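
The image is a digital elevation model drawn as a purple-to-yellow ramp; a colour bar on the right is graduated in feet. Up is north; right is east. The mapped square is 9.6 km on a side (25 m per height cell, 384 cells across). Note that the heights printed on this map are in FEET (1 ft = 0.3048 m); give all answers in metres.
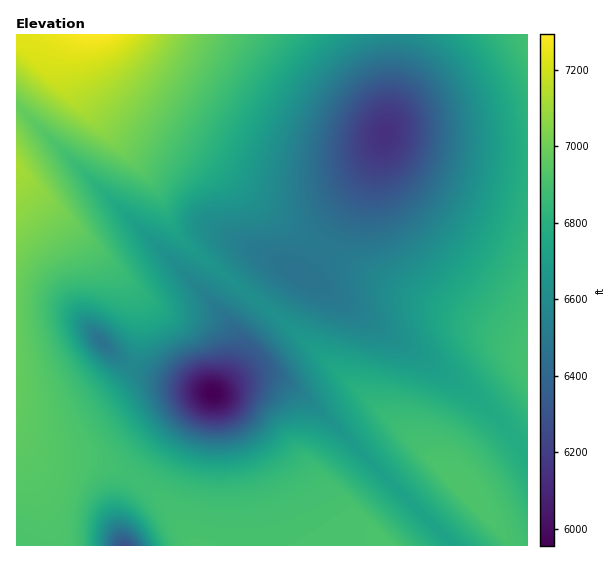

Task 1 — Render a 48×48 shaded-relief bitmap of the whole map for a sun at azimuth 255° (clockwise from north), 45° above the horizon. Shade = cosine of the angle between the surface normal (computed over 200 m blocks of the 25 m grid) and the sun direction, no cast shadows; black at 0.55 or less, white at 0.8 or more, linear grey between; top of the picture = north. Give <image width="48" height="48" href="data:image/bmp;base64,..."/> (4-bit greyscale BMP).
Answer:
<image width="48" height="48" href="data:image/bmp;base64,Qk32BAAAAAAAAHYAAAAoAAAAMAAAADAAAAABAAQAAAAAAIAEAAATCwAAEwsAABAAAAAAAAAAAAAAABEREQAiIiIAMzMzAERERABVVVUAZmZmAHd3dwCIiIgAmZmZAKqqqgC7u7sAzMzMAN3d3QDu7u4A////AKqplzAF7//KqZmZmZmZmZmZl2ZnrMzLmaqpl0Eo//66mZmZmZmZmZmZh2Z5zMy6iKqZl1Ra7+ypmZmZmZmZmZmYdmeczMupiKqZmGaL3supmZmZmZmZmZmHZnnMzLqYh6mZmIibzLqZmZmZmZmZmZh2Z5zMy6mYd5mZmYmaqpmZiZmZmaqqqYdmeczMypmId5mZmZmamZiIiIiZmqqqmHZnnMzMqZmHd5mZmZmZmId3d3iZqqqph2Z5zMzKmZiHeJmZmZmYh3ZlZniJqqqod2eczMypmYh3iJmZmZmId2VERWeau7qXd3nMzMqZmId4mZmZmYiHZUMiNFebzMqId5zMzKmZiIeIqpmZmIh3ZDIRI2is3bqYiszMypmYiHiJq5mZiId2VCEAJHrO7bqZrN3MqZmIiImau5mYiHdlQyEBJYvv7cur3dzKmZiIiJq7zJmIiHZVRDISRq3/7svN3dypmIiIiau8u5mIh2VFVUMzWL3u7d3u3cqYiIiJmrvMu4iIdlNGiGVFabze7e/u26mIiIiau8zLuoiHZCJZuoZmeavM3v/tuYiIiJmrvMu7qoh2UwKd25d3iJq73/7bmIiIiau8zLu6qoh2QRff25iId4ms7u25iHiJmrvMy7uqqod1M1vuypmHZ3it3cqId4iau8zLu7qqqodlVpzcuph2ZnnN3Kh3eImrvMy7u6qqqod2eKzLqZdmZovMuXd3iaq7u7u7uqqqqod3iau6qXZmaLzKh3d4mqu7u7u6qqqqqoiImaqpl2VWiruod3iJqru7u6qqqqqqqoiJmamZdlVoq7l3d4maqruqqqqqq7qqqoiZmZmXZVZ6uod3iJmqqqqqqqqru7u6qpmZmZl2VWerqHd4iaqqqpmaqqq7u7u7upmZmZdmVnq6d3iJmqqZmZmZqqq7u7u7u5mZmXZlZ6unZ4mZqpmZiIiZmqu7u7u7u5mZl2ZWeruGeJmqmZiIiIiZmqu7u7u7u5mZdmZoq7qHeZqZmIiHd4iJmqu7u7u7u5mXZmaKu7l3iZmZiId3d3iJmru8zMy7u5l2Zmiru6mIiJmYiHd3d3eImrvMzMzLu4dmZoq7u5iIiIiIh3d3Znd4mrzMzMzMu3ZmaKu7uYiIiIiId3d2Zmd4mrzN3MzMu2Zmiru7qIiIiIiId3d2ZmZ4mrzd3czMy2ZorMu6mIiIiIiId3dmZmZ4m83d3dzMzGaLzMupiIiIiIiId3dmZmZ4m83d3d3MzGi8zLqZiIiIiIiId3d2ZmZ4m83e3d3MzJvMy6mZiIiIiIiIh3d2ZmZ4m83u7d3MzMzMypmZiIiIiIiIh3d3ZmZ4m83e7d3MzMzMqZmZiIiIiIiIiHd3dmd4q83d3d3MzMzLqZmZiIiIiIiIiId3d3eJq83d3d3MzMy6qpmZiIiIiIiIiIh3d3iJq8zd3dzMzMuqqqmZiIiIiIiIiIiIiIiJq7zN3czMy6qqqqmZiIiIiIiIiIiIiIiZqrzMzMzMu6qqqqqZiHeIiIiIiIiIiIiZqrvMzMy7uw=="/>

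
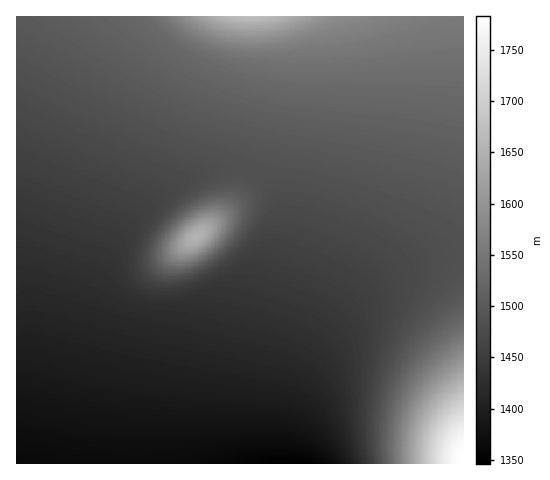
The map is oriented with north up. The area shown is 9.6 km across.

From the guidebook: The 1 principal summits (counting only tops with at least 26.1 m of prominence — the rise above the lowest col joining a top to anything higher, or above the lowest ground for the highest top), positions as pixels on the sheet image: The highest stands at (197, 236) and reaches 1652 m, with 166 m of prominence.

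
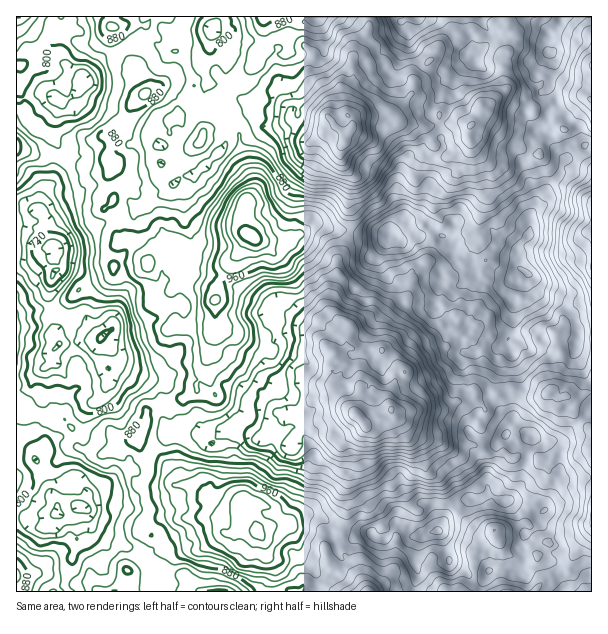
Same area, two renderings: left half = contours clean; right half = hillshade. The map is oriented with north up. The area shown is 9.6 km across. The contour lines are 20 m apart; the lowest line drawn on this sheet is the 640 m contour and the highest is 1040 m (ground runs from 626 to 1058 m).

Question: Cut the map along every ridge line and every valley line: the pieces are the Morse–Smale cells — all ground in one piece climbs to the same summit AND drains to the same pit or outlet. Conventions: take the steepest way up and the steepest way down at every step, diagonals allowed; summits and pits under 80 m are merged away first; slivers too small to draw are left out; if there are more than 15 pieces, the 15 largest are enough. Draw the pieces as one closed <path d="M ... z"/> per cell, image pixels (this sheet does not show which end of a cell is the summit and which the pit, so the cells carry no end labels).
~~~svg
<path d="M561 16l-448 0 0 10 15-1 10 10 7 16 0 5-9 9 9 10 3 14-16 16-5 12-21 23 4 4-2 17 19 19-9 9-6 14-10 7-8 8-2 4 7 8 14 4 7 8 9-1 20 23 6-10 12-6 6 5 31 0 18 7 8 0 8-6 11-19 12 6 20-3 4 2 17-6 10-11 6 0 18 7 14 0-1-36 3-18-10-15-2-11 12-24 5-5 6-1 23 7 4 0 8-5 27 5 5 7 4 12 13 10 6 0 9-5 6-5 2-8 10 0 23 10 13 0 23 6 1-8 10-8-4-5-5-2 3-3 3-15 9-12-8-12 4-8 1-18-6-15 0-9 1-4 10-8z"/><path d="M422 222l-21 0-12 13-40-2-5 15-7 13 0 18-7 21 1 12 18 17-3 18-4 3-6 2-4 5 0 29 12 18 12 10 0-4 5-8 0-36 5-8 15-8 19 21-4 4 0 6-6 12 0 12 3 9 27-5 24 0 12-7 11 0 6-5 15 0 19-7 8 0 13 6 11 1 12-6 5-7 4-18 0-15-17-5-5-5 0-5 5-5 15 1 6-8 10-7-2-3-12-12-17-4-15-14 0-11-8-4-3-21-8-8-11-4-9-6-21 11-10 1-5 5-7-11-9-2z"/><path d="M17 148l-1 266 8 2 9-2 14 4 18 2 7 8 1 7 4 3 7-6 1-21 5-7 6-1 6-5 7-15 0-15 7-2 46 16 4 4 0 10 2 4 15-2 12-6 3-2-2-6 8-9 2-15-6 2-20-1-6-5-4-6-1-14 0-7 5-3 0-5-9-9-9-7-4-6-1-8 5-12-8-15-2-2-11 0-21 4 1-15 5-9-7-8-14-4-7-8 2-4 20-18-5-11 0-15 3-4-20 2-15-9-11-1-15-8-18 0z"/><path d="M318 223l-6 0-10 11-17 6-4-2-20 3-12-6-11 19-8 6-8 0-18-7-31 0-6-5-16 10-3 8 8 13-5 12 1 8 4 6 9 7 9 9 0 5-5 3 1 21 4 6 6 5 20 1 6-2-2 15-8 9 2 6-15 8-15 3 4 12 9 12 0 6 4 5 15-2 12 10 15-16 6-4 4 0 17 12 9 3 6-6 10-5 9-12 12-1 17-17 16 0 9 6 2 0-12-18 0-29 4-5 6-2 4-3 3-18-18-17-1-12 7-21 0-18 13-30-20-2z"/><path d="M392 412l-6 6-8 0-13 6 1 2-7 7-8 3-7 7 5 12-3 33 2 21-6 25-5 6 2 2 11-1 12-7 9 0 6 4 7 2 14-17 9 5 7 7 8 0-4 7-3 15 3 13-3 14 1 8 49 0 5-5 5-11-1-22 9-12 11-7 2 1 8 15 8 5 16-3 9 1 8-12 6 0 12-6 16-1 13-10-1-75-10 4-23-2-9 10-9-2-9-6-10 0-6 4-6-1-5-5-16 2-12-9-30 0-9-5-23-4z"/><path d="M365 120l-8 1-5 5-12 24 2 11 10 15-3 34 1 21 6 3 33 1 12-13 21 0 15 12 9 2 7 11 5-5 10-1 15-9 8-2 7 6 11 4 9 8 11-12 1-21 22-32 7-6 6-16-11-14-3-9-11 8-1 8-14-4-22-2-23-10-10 0-2 8-6 5-9 5-6 0-13-10-4-12-5-7-21-5-18 5z"/><path d="M333 398l-19 2-14 15-12 1-9 12-10 5-6 6-9-3-11-9-10-3-21 20-12-10-15 2-4-5-1-9-11-15 0-5-4 0-19 11 0 9-8 18 19 12 17 21 3 11 21 3 7 10 16 14 7 5 9 0 6 13 14 3 12-6 16 0 17-12 9 0 10 3 9 8 1 8 5 8 6-7 6-25-2-21 3-33-5-12 22-17-9-11z"/><path d="M111 16l-95 1 0 130 2 3 15 4 18 0 15 8 11 1 15 9 10 0 12-5-6-6 2-17-7-7 4 2 3-2 17-20 5-12 12-12-6-4-5-8 0-18-10 3-5-4-6-18z"/><path d="M63 438l-12 2-3 4-2 6-9 9 6 9 7 26 6 9 0 10 12 1 10-8 6 2 4 5 2 11 6 6 30 16 12 10 10-8 3-8-1-5-10-4 2-9 5-2 9 0 6-3 51 0 12 6 16 2-4-9-9 0-7-5-16-14-7-10-21-3-3-11-17-21-19-12 2 10-1 8-11 14-9 3-8 6 5-10 11-9-7-11-25 3-14-4-7-11z"/><path d="M576 150l-12 12-5 15-7 6-22 32-1 21-12 13 3 20 8 4 0 11 15 14 21 8 9 10 19-2 0-146z"/><path d="M515 390l-8 0-19 7-13 1 11 12-6 9 1 16-6 9 10 8 19 0 8 6 9-4 10 0 9 6 9 2 9-10 23 2 11-5 0-18-19-19-7 0-6-4 0-11-9-6-12 6-11-1z"/><path d="M591 526l-12 9-16 1-12 6-6 0-8 12-9-1-16 3-8-5-8-15-2-1-11 7-9 12 1 22-5 11-4 4 125 1z"/><path d="M311 514l-9 0-17 12-16 0-11 5 7 12 0 9 6 15 0 9-7 15 101 1 1-2-12-12-12-4-12-10-5-15 10-7 1-3-5-6-1-8-9-8z"/><path d="M591 16l-28 0-5 11-10 8-1 4 0 9 6 15-1 18-4 8 8 12-9 12 0 6-6 12 11 7 8-6 7-2 5 5 6 15 14-7z"/><path d="M245 529l-5 0-7 5-11 0-21 14-18-1-15 3-5 4-5 10 15 8 12 4 15 16 63 0 8-16 0-9-6-15 0-9-10-13z"/>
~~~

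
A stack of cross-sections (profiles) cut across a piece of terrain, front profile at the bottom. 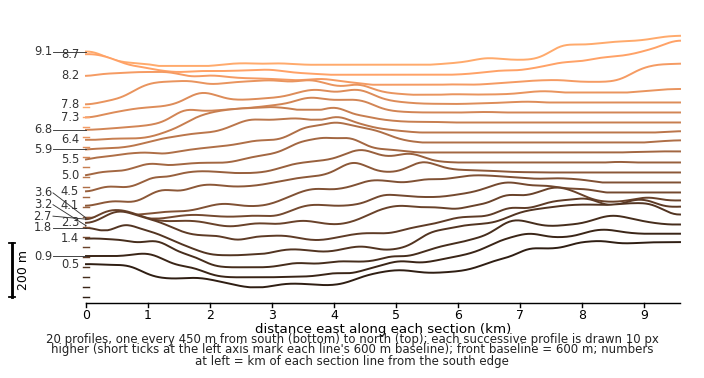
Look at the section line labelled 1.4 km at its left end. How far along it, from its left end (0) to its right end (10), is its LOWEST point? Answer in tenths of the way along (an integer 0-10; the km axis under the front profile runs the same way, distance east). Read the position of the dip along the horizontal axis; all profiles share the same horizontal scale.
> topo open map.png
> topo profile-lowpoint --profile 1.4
3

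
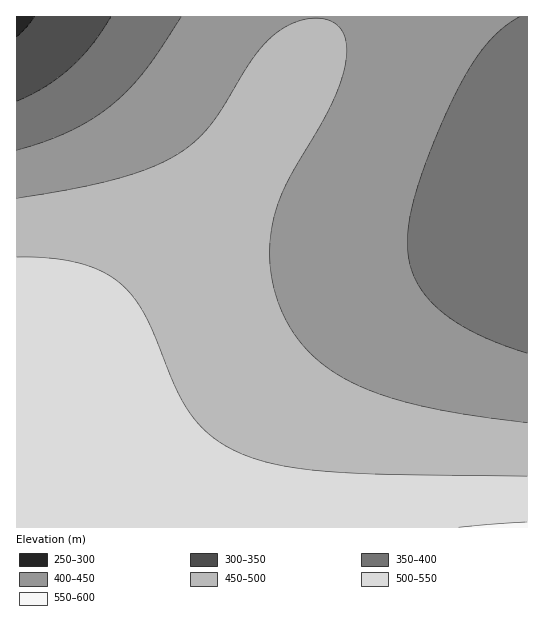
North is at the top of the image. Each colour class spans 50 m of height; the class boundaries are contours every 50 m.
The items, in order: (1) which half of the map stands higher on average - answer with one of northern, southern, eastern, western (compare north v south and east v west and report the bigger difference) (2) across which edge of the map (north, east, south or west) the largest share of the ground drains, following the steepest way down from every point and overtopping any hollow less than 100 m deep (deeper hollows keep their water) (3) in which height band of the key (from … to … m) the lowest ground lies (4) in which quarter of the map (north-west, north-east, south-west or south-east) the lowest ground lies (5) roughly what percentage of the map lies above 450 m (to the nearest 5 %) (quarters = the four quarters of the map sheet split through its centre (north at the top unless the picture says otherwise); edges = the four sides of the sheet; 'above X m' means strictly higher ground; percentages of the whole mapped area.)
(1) Taken as a whole, the southern half is higher than the northern.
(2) Most of the ground drains across the eastern edge.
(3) Between 250 and 300 m: that is the band holding the lowest ground.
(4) Look to the north-west quarter for the lowest ground.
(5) About 55 % of the map lies above 450 m.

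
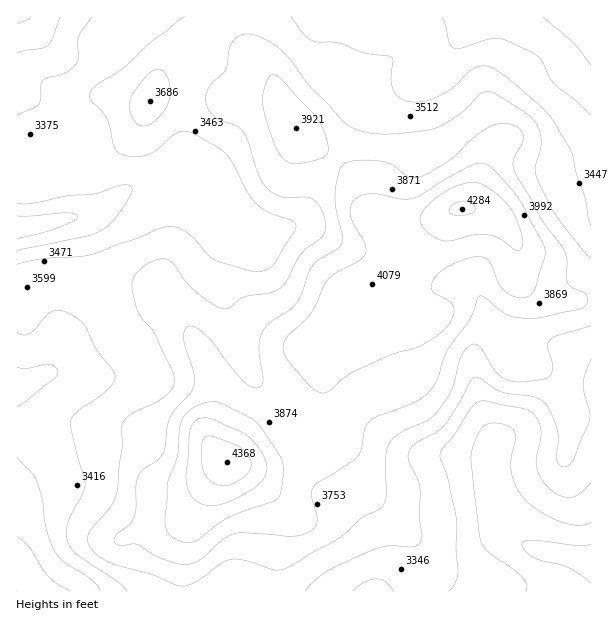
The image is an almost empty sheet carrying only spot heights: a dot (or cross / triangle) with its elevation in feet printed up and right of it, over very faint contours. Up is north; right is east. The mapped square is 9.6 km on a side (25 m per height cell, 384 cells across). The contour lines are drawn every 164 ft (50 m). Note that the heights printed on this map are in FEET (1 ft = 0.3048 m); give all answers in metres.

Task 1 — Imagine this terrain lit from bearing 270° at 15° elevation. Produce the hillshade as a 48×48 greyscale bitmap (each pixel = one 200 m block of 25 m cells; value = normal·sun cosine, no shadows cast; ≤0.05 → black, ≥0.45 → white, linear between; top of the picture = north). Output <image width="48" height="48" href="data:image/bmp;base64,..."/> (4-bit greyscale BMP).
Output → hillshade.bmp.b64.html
<image width="48" height="48" href="data:image/bmp;base64,Qk32BAAAAAAAAHYAAAAoAAAAMAAAADAAAAABAAQAAAAAAIAEAAATCwAAEwsAABAAAAAAAAAAAAAAABEREQAiIiIAMzMzAERERABVVVUAZmZmAHd3dwCIiIgAmZmZAKqqqgC7u7sAzMzMAN3d3QDu7u4A////AKqqq8y6qqhlZ5mYZVVmZ5mYdmZ3dmZ2Zqu7u8y6mqhlV4mYZVVmZ4mYdmZnZVZ2ZrvMzNupmplkRomYdlZmZniYdlVmVVZ3Zrvd3duYmql0NYmIdlVmZniHZURFVWeIh7ve3cuYm7l1NXiIh2VWZnd2VENEV4iZiKvNzMuprMqGRWeIh1RWZ3ZlVUM0eJmZiKq8u7y7vMuXZVZ4hkRWd3VVVUM1iZqph6q7urzMu8yphlVmZUVnd2VFVDNGmqqpdqqqqqvdy83Ll0RERFZnd2VERDNXmru5dpqqqqvdy87sqFMiNWZmZlRERDRXm8y5ZZmauqvMu9/9uFMRNndmZUNERERoq83JZZmau6qqq9/+p1ISV4d2VDNEVEVom83JZYiau6qqq+/9hkIkZ4h2VERERDRXms3adZiJqqqZm+/7ZURFeIh2VVVVQyNXmr3rdpmZmqqZm9/pZVVXiJh2ZnZlQhJHmb3adaqZmaqpms3admZ4mZh2Z3d2QhJYmazJZbqpmaqpmbzbllaJqphmd3h2QhJqqZmXVZmZmaqpmbzbhleaqqhmZ3iHUhOLuYd1VYiJmqqpmr3Kdmiruqh2ZniHUhScuXZVVXd5mqqZmsy5Znm8uph3d3d3UySsuGVVVXd4mqqpmsynZorMuph3d3d2UySbl2VWZnZomqqpmruWZoq8uph4iIiHZCN6l2ZmZnZomaqpmrqGZ5qru6mIiIiIdSNpmId3ZnZomZmaqph2aJqavMuYh3iIdkNZqYdnd3ZomYmaqYdmeJmZvNyph3d3dlR6unVWd4d3iIiZqXZmeIiKzdy6mHZmZVacyVRGZ5h3iImZmXZWd3eb3dy6qYd2ZVesyVNFVZmIiJmZmXZWd3eb3cuqqpiIdmabuVMzNJmZiZmZmYZWd3eazMu7y5iJmGaKqVMiI5mqmaqpmYdmd3iJu7zd25iJmXd5lzESI5mZmru6mYd3d4iZmr3/24iauYd4dBASNHd4iau6mId3iImpmb7/2neby5dmUgAkVXdmeImqqYiIiJu6mKztuXeL3KdlMQA1VYd3d3eJmYiIibzLiJvLqHeKzbhkIQJFZoh3iHZ4iIiIms3Lh4mpmHd5vLp0ISRVZoh4iIh3d3iIms3LmHiYiHd4m7uFMjRVZoh4iJmYdmeJq8zLqHZ4iHd3iruXVDNFZoh3iZqpdleJqrzMuGRWd4iIiaupdTI1Zoh4iau7hVeaqqvMt0NFZ4iImaqphjIkZpiJmavLllaaqZvMljNFZ4iImaqpdTI1Zpmqqau7llaaqZvKdDNWd3d4mqqoZERFZqqqqqq7p1aKmZu5YzVnd2Z4mqunVEVWZqqZqqqruGaJmaqoU0Z4h2ZnibuXVFVmZqmJqqqruWaJmqqXQ1eId2ZmeKuXVWZmZpiaqqmruXeJqqqFRGiHd3d2ZoqXZnZlVomrupmaqoiZqqh1RXiHeIh2VXiYd3ZlZpm8y5iJqpmZmphmVnd3eJmHZWeYd2ZmZpq8y6mImqmImph2Vnd2eJmHZVeJhmZmZg=="/>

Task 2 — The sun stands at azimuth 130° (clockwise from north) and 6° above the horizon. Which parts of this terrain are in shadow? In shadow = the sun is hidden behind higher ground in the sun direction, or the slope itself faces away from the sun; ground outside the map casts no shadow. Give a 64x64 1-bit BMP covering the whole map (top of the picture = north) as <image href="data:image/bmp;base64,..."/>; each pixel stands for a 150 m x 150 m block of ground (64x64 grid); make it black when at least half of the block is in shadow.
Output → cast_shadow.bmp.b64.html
<image width="64" height="64" href="data:image/bmp;base64,Qk0+AgAAAAAAAD4AAAAoAAAAQAAAAEAAAAABAAEAAAAAAAACAAATCwAAEwsAAAIAAAAAAAAA////AAAAAAAAAAAAAAAAAAAAAAAAAAAAAAAAAAAAAAAAAAAAAAAAAAAAAAAAAAAAAAAAAAAAAAAP4AAAAAAAAA/gAAAAAAAAH/GAAAAAAAAf+YAAAAAAAB/4wAAAAAAAD/xAAAAAAAAAfOAAAAAAAAB/8AAAAAAAAD/4AAAAAGAAP/gAAAAA8AAP+AAAAAHwAA/4AAAAAfAAD/gAAAAB8AAf+AAAAAAAwD/8AAAAAADg//gAAAAAAOD/+AAAAAAAAf/wAAAAAAAB/+AAAAAAAAH/gAAAAAAAAPgAAAAAAAAAAAAIAAAAAAAAAB4AAAAAAAAAPwAAAAAAAAA/gAAAAAAAAD/AAAAAAAAAP8AAAAAAAAB/4AAAAAAAAH/wAAAAgAAAf/4AAADgAAD//gAAAPwCAH/+AAAA/+YAf/gAAAD/4AB/+AAAAP/wAH/4AAAA//AAP/gAAAAB+AAAfA4AAAAAAAB+H4AAAAAAAH4/wAAAAAAAfH/gAAAAAAAAf+AAAAAAAAD/4AAAAAAAAP/gAAAAAAAA/+AAAAAAAAH/4AAAAAAAAf/gAAAAAAAB8OAAAAAAAAAA4AAAAAAAAAPgAAAMAAAAA+AAAB4AAAAD4AADPgAAAAHwAAY+AAAAAfAAAD4AAAAA8AAAPgAAAABgABwOAAAAAAAAHgAAAAAAAAA/AAAAAAAAAA=="/>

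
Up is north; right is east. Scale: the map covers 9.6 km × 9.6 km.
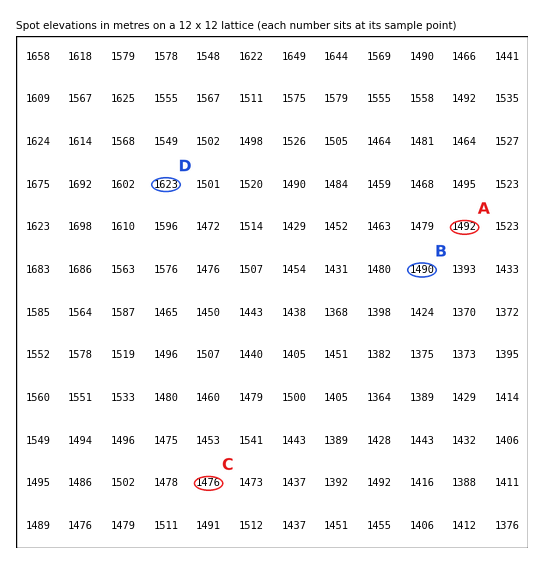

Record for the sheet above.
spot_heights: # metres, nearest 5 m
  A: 1490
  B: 1490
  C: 1475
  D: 1625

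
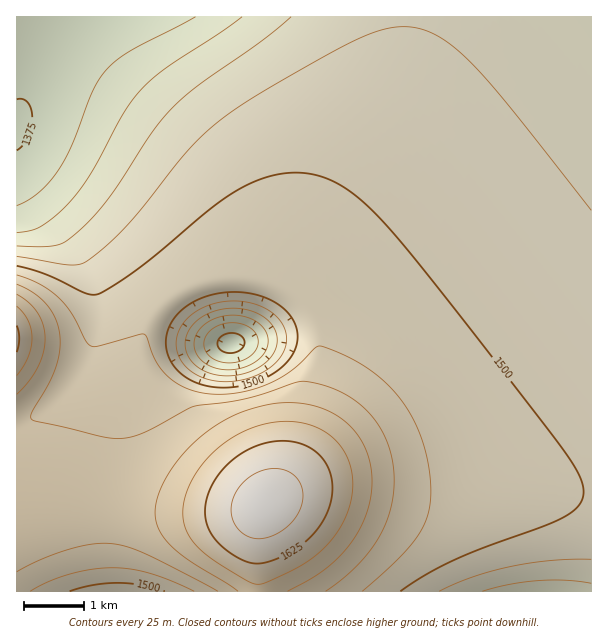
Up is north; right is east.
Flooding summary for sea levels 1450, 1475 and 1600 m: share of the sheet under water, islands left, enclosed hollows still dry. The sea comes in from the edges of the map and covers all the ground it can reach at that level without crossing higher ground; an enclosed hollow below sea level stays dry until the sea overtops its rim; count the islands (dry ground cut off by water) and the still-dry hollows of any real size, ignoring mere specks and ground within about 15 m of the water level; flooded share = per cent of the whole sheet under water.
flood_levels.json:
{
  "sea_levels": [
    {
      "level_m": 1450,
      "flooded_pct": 11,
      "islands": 0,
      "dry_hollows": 1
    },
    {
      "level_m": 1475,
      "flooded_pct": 21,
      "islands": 0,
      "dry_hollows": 1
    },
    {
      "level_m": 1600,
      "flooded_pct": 94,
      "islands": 1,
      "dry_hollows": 0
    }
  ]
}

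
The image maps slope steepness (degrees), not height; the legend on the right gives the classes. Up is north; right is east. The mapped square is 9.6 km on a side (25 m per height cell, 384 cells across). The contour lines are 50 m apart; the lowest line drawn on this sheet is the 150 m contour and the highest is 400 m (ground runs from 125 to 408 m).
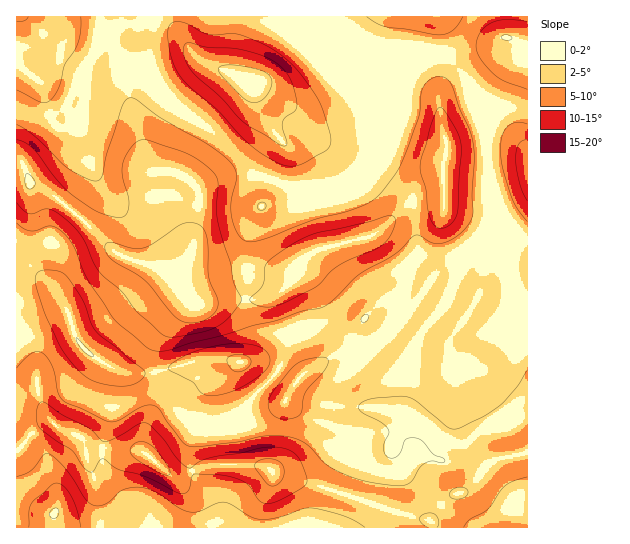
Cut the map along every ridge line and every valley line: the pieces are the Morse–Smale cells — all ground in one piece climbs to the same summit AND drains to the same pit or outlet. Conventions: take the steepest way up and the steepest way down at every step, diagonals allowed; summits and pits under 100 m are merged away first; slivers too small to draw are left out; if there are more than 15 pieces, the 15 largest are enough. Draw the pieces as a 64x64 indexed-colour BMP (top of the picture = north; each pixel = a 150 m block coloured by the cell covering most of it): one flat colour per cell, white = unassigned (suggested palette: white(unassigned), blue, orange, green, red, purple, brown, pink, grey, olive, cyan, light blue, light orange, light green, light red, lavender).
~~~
<image width="64" height="64" href="data:image/bmp;base64,Qk12CAAAAAAAAHYAAAAoAAAAQAAAAEAAAAABAAQAAAAAAAAIAAATCwAAEwsAABAAAAAAAAAA////ALR3HwAOf/8ALKAsACgn1gC9Z5QAS1aMAMJ34wB/f38AIr28AM++FwDox64AeLv/AIrfmACWmP8A1bDFADMzMzMzMzMzMzMzMzMzMzMzMzMzMzMzMzMzIiIiIiIiMzMzMzMzMzMzMzMzMzMzMzMzMzMzMzMzMiIiIiIiIiIzMzMzMzMzMzMzMzMzMzMzMzMzMzMzMyIiIiIiIiIiIjMzMzMzMzMzMzMzMzMzMzMzMzMzMzIiIiIiIiIiIiIiMzMzMzMzMzMzMzMzMzMzMzMzMzMiIiIiIiIiIiIiIiIzMzMzMzMzMzMzMzMzMzMzMzMyIiIiIiIiIiIiIiIiIjMzMzMzMzMzMzMzMzMzMzMzIiIiIiIiIiIiIiIiIiIiMzMzMzMzMzMzIiIjMzMzMiIiIiIiIiIiIiIiIiIiIiIzMzMzMzMzMzIiIiIiIiIiIiIiIiIiIiIiIiIiIiIiIjMzMzMzMzMzIiIiIiIiIiIiIiIiIiIiIiIiIiIiIiIiIzMzMzIiIiIiIiIiIiIiIiIiIiIiIiIiIiIiIiIiIiIiMzMzIiIiIiIiIiIiIiIiIiIiIiIiIiIiIiIiIiIiIiIjMiIiIiIiIiIiIiIiIiIiIiIiIiIiIiIiIiIiIiIiIiIiIiIiIiIiIiIiIiIiIiIiIiIiIiIiIiIiIiIiIiIiIiIiIiIiIiIiIiIiIiIiIiIiIiIiIiIiIiIiIiIiIiIiIiIiIiIiIiIiIiIiIiIiIiIiIiIiIiIiIiIiIiIiIiIiIiIiIiIiIiIiIiIiIiIiIiIiIiIiIiIiIiIiIiIiIiIiIiIiIiIiIiIiIiIiIiIiIiIiIiIiIiIiIiIiIiIiIiIiIiIiIiIiIiIiIiIiEiIiIiIiIiIiIiIiIiIiIiIiIiIiIhESIiIiIiIiIiERIiIiIiIiIiIiIiIiIiIiIiIiIiEREREREiIiIiIhERERIiIiIiIiIiIiIiIiIiIiIiIiEREREREREREREREREREREREiIiIiIiIiIiIiIiIiIhERERERERERERERERERERERERIiIiIiIiIiIiIiIiIiERERERERERERERERERERERERESIiIhEiIiIiIiIiIiEREREREREREREREREREREREREREiIhERIiIiIiIiIiIRERERERERERERERERERERERERERIRERESIiIiIiIiIhERERERERERERERERERERERERERERERERIiIiIiIiIhERERERERERERERERERERERERERERERERESIiIiIiIiEREREREREREREREREREREREREREREREREREiIiIREiERERERERERERERERERERERERERERERERERERERERERERERERERERERERERERERERERERERERERERERERERERERERERERERERERERERERERERERERERERERERERERERERERERERERERERERERERERERERERERERERERERERERERERERERERERERERERERERERERERERERERERERFEREEREREREREREREREREREREREREREREREREREREREUREQRERERERERERERERERERERERERERERERERERERERFERBERERERERERERERERERERERERERERERERERERERERREERERERERERERERERERERERERERERERERERERERERFEQREREREREREREREREREREREREREREREREREREREREURBEREREREREREREREREREREREREREREREREREREREUREERERERERERERERERERERERERERERERERERERERERREQRERERERERERERERERERERERERERERERERERERERFERBERERERERERERERERERERERERERERERERERERERFEREEREREREREREREREREREREREREREREREREREREREUREQRERERERERERERERERERERERERERERERERERERERRERBERERERERERERERERERERERERERERERERERERERFEREEREREREREREREREREREREREREREREREREREREREUREQRERERERERERERERERERERERERERERERERERERERRERBERERERERERERERERERERERERERERERERERERERFEREERERERERERERERERERERERERERERERERERERERFEREQREREREREREREREREREREREREREREREREREREREURERBERERERERERERERERERERERERERERERERERERERREREERERERERERERERERERERERERERERERERERERERFEREQRERERERERERERERERERERERERERERERERERERERRERBEREREREREREREREREREREREREREREREREREREREUREERERERERERERERERERERERERERERERERERERERERREQREREREREREREREREREREREREREREREREREREREREURBERERERERERERERERERERERERERERERERERERERERFEERERERERERERERERERERERERERERERERERERERERERQRERERERERERERERERERERERERERERERERERERERERFBEREREREREREREREREREREREREREREREREREREREREUERERERERERERERERERERERERERERERERERERERERERERERERERERERERERERERERERERERERERERERERERERERERERERERERERERERERERERERERERERERERERERERER"/>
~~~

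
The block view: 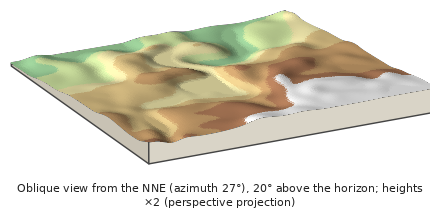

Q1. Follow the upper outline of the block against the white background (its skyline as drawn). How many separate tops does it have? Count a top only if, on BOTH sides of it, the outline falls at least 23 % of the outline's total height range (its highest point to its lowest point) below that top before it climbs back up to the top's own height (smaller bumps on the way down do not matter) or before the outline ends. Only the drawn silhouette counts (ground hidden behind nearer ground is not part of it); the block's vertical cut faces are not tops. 1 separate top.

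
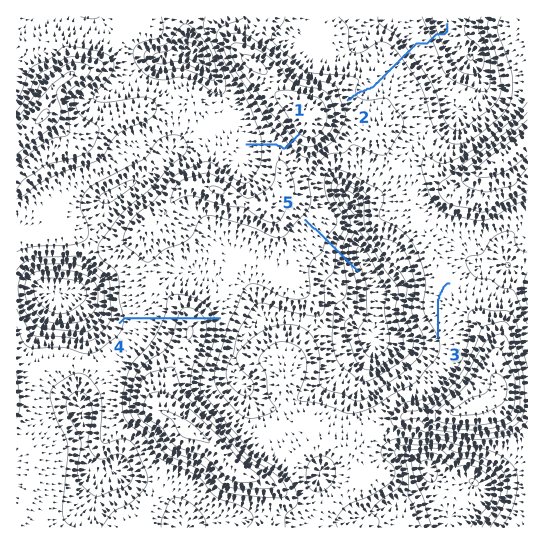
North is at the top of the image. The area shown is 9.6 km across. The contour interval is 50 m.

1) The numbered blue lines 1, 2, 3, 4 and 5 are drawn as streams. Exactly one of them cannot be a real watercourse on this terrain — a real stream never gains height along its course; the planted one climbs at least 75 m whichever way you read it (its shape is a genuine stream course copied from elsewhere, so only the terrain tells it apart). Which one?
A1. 4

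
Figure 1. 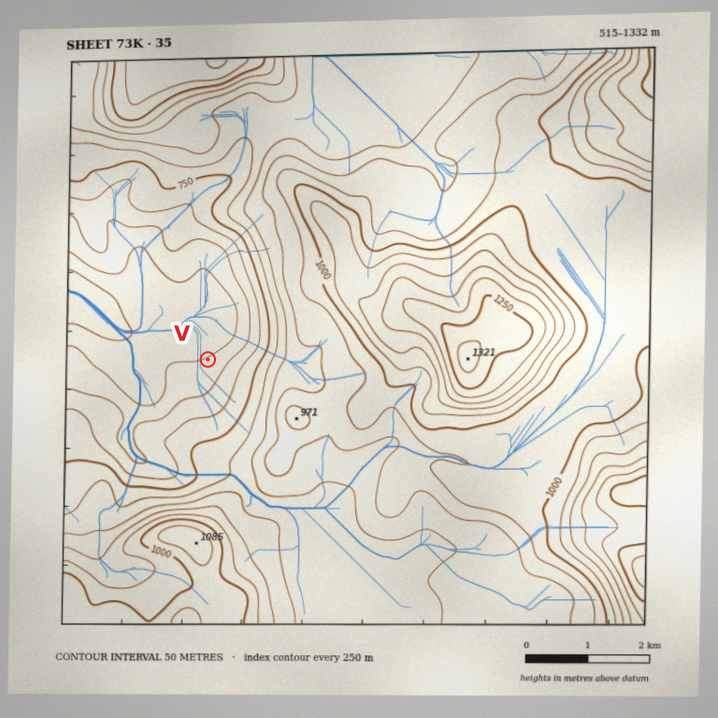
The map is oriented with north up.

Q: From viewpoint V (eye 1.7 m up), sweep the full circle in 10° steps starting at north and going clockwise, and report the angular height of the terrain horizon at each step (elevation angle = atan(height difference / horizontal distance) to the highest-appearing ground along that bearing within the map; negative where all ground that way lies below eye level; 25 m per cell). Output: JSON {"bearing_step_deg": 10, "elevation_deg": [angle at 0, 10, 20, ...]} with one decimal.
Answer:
{"bearing_step_deg": 10, "elevation_deg": [5.7, 5.0, 6.2, 7.8, 9.0, 10.0, 10.5, 10.8, 10.8, 10.9, 11.6, 11.9, 12.2, 11.3, 9.2, 8.6, 6.9, 6.3, 8.6, 9.0, 6.9, 5.5, 4.2, 3.2, 2.4, 2.3, 0.9, 0.5, -0.6, -1.7, -1.8, 0.2, 1.5, 3.1, 5.2, 5.5]}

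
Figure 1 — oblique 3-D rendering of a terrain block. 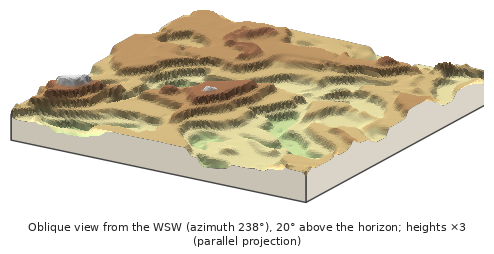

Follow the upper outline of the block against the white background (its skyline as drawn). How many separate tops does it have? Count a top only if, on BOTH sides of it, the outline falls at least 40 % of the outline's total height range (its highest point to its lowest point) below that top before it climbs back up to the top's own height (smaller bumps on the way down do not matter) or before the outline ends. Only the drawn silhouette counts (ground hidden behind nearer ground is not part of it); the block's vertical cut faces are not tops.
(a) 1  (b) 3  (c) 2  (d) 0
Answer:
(a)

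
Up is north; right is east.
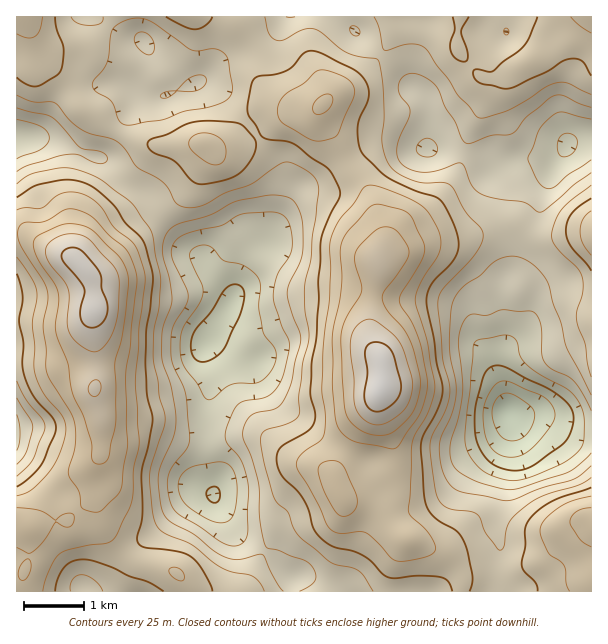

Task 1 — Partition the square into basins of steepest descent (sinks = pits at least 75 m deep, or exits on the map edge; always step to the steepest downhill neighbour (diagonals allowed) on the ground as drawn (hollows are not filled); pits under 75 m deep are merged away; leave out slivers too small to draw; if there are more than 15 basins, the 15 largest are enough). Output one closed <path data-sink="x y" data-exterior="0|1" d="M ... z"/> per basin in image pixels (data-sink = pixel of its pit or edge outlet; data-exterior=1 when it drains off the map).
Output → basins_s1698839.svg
<path data-sink="206 344" data-exterior="0" d="M219 16l-203 1 0 216 11 2 45 23 16 15 4 12 0 48 5 29 0 18-3 12 8 27 0 33-5 10 0 50 3 10 8 14 15 18 12 8 26 4 15 6 8 9 4 11 273 0-1-17-16-21-43-18-26-22-30-12-8-13-3-18 16-33 24-33 8-18 0-25-12-24 2-39 7-30-1-11 6-16-2-14-16-42-17-21-13-28-11-14-5-9 0-7-12 2-18-3-18-9-10-14-3-26-6-13-19-22z"/><path data-sink="509 411" data-exterior="0" d="M591 16l-371 1 14 5 19 22 6 13 3 26 10 14 18 9 18 3 12-2 0 7 5 9 11 14 13 28 17 21 16 42 2 14-6 16 1 11-9 42 0 27 12 24 0 25-8 18-24 33-16 33 3 18 8 13 30 12 26 22 43 18 16 21 2 17 130-1z"/><path data-sink="17 435" data-exterior="1" d="M23 234l-7 0 0 290 17 4 17-6 18-2 24-22 4-6 0-27 6-13 0-33-8-27 3-12 0-18-5-29 2-37-4-20-18-18z"/>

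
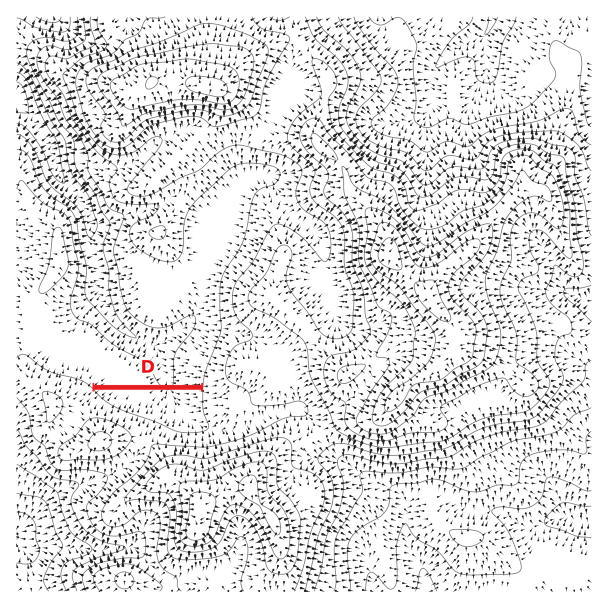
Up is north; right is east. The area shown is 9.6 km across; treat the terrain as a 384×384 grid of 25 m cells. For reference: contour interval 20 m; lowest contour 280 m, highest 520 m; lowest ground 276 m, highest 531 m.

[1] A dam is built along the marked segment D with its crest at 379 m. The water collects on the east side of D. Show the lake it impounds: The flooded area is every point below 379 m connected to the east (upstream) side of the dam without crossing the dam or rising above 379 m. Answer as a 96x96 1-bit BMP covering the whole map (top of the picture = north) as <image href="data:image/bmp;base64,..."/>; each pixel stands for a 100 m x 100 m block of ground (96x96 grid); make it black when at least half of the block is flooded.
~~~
<image width="96" height="96" href="data:image/bmp;base64,Qk2+BAAAAAAAAD4AAAAoAAAAYAAAAGAAAAABAAEAAAAAAIAEAAATCwAAEwsAAAIAAAAAAAAA////AAAAAAAAAAAAAAAAAAAAAAAAAAAAAAAAAAAAAAAAAAAAAAAAAAAAAAAAAAAAAAAAAAAAAAAAAAAAAAAAAAAAAAAAAAAAAAAAAAAAAAAAAAAAAAAAAAAAAAAAAAAAAAAAAAAAAAAAAAAAAAAAAAAAAAAAAAAAAAAAAAAAAAAAAAAAAAAAAAAAAAAAAAAAAAAAAAAAAAAAAAAAAAAAAAAAAAAAAAAAAAAAAAAAAAAAAAAAAAAAAAAAAAAAAAAAAAAAAAAAAAAAAAAAAAAAAAAAAAAAAAAAAAAAAAAAAAAAAAAAAAAAAAAAAAAAAAAAAAAAAAAAAAAAAAAAAAAAAAAAAAAAAAAAAAAAAAAAAAAAAAAAAAAAAAAAAAAAAAAAAAAAAAAAAAAAAAAAAAAAAAAAAAAAAAAAAAAAAAAAAAAAAAAAAAAAAAAAAAAAAAB/AAAAAAAAAAAAAAH/AAAAAAAAAAAAAA/+AAAAAAAAAAAAAD/+AAAAAAAAAAAAAP/+AAAAAAAAAAAAA//+AAAAAAAAAAAAA//+AAAAAAAAAAAAAAAAAAAAAAAAAAAAAAAAAAAAAAAAAAAAAAAAAAAAAAAAAAAAAAAAAAAAAAAAAAAAAAAAAAAAAAAAAAAAAAAAAAAAAAAAAAAAAAAAAAAAAAAAAAAAAAAAAAAAAAAAAAAAAAAAAAAAAAAAAAAAAAAAAAAAAAAAAAAAAAAAAAAAAAAAAAAAAAAAAAAAAAAAAAAAAAAAAAAAAAAAAAAAAAAAAAAAAAAAAAAAAAAAAAAAAAAAAAAAAAAAAAAAAAAAAAAAAAAAAAAAAAAAAAAAAAAAAAAAAAAAAAAAAAAAAAAAAAAAAAAAAAAAAAAAAAAAAAAAAAAAAAAAAAAAAAAAAAAAAAAAAAAAAAAAAAAAAAAAAAAAAAAAAAAAAAAAAAAAAAAAAAAAAAAAAAAAAAAAAAAAAAAAAAAAAAAAAAAAAAAAAAAAAAAAAAAAAAAAAAAAAAAAAAAAAAAAAAAAAAAAAAAAAAAAAAAAAAAAAAAAAAAAAAAAAAAAAAAAAAAAAAAAAAAAAAAAAAAAAAAAAAAAAAAAAAAAAAAAAAAAAAAAAAAAAAAAAAAAAAAAAAAAAAAAAAAAAAAAAAAAAAAAAAAAAAAAAAAAAAAAAAAAAAAAAAAAAAAAAAAAAAAAAAAAAAAAAAAAAAAAAAAAAAAAAAAAAAAAAAAAAAAAAAAAAAAAAAAAAAAAAAAAAAAAAAAAAAAAAAAAAAAAAAAAAAAAAAAAAAAAAAAAAAAAAAAAAAAAAAAAAAAAAAAAAAAAAAAAAAAAAAAAAAAAAAAAAAAAAAAAAAAAAAAAAAAAAAAAAAAAAAAAAAAAAAAAAAAAAAAAAAAAAAAAAAAAAAAAAAAAAAAAAAAAAAAAAAAAAAAAAAAAAAAAAAAAAAAAAAAAAAAAAAAAAAAAAAAAAAAAAAAAAAAAAAAAAAAAAAAAAAAAAAAAAAAAAAAAAAAAAAAAAAAAAAAAAAAAAAAAAAAAAAAAAAAAAAAAAAAAAAAAAAA="/>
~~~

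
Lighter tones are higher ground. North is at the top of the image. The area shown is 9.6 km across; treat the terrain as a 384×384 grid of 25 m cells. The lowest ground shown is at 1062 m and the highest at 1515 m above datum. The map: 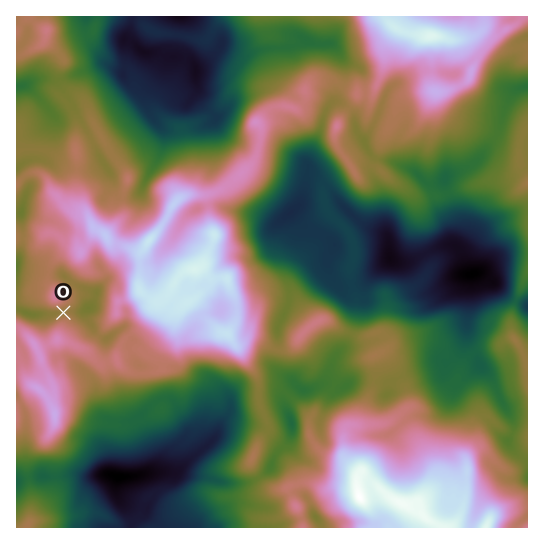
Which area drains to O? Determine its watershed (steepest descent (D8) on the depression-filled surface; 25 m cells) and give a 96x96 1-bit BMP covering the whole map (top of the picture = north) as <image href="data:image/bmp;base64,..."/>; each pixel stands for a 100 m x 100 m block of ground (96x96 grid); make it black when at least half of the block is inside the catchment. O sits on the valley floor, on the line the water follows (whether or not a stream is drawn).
<image width="96" height="96" href="data:image/bmp;base64,Qk2+BAAAAAAAAD4AAAAoAAAAYAAAAGAAAAABAAEAAAAAAIAEAAATCwAAEwsAAAIAAAAAAAAA////AAAAAAAAAAAAAAAAAAAAAAAAAAAAAAAAAAAAAAAAAAAAAAAAAAAAAAAAAAAAAAAAAAAAAAAAAAAAAAAAAAAAAAAAAAAAAAAAAAAAAAAAAAAAAAAAAAAAAAAAAAAAAAAAAAAAAAAAAAAAAAAAAAAAAAAAAAAAAAAAAAAAAAAAAAAAAAAAAAAAAAAAAAAAAAAAAAAAAAAAAAAAAAAAAAAAAAAAAAAAAAAAAAAAAAAAAAAAAAAAAAAAAAAAAAAAAAAAAAAAAAAAAAAAAAAAAAAAAAAAAAAAAAAAAAAAAAAAAAAAAAAAAAAAAAAAAAAAAAAAAAAAAAAAAAAAAAAAAAAAAAAAAAAAAAAAAAAAAAAAAAAAAAAAAAAAAAAAAAAAAAAAAAAAAAAAAAAAAAAAAAAAAAAAAAAAAAAAAAAAAAAAAAAAAAAAAAAAAAAAAAAAAAAAAAAAAAAAAAAAAAAAAAAAAAAAAAAAAAAAAAAAAAAAAAAAAAAAAAAAAAAAAeAAAAAAAAAAAAAAA+AAAAAAAAAAAAAAB+AAAAAAAAAAAAAAP/AAAAAAAAAAAAAA//AAAAAAAAAAAAAA//wAAAAAAAAAAAAA//4AAAAAAAAAAAAAf/8AAAAAAAAAAAAAf/+AAAAAAAAAAAAAf//AAAAAAAAAAAAAf//AAAAAAAAAAAAA///AAAAAAAAAAAAA//+AAAAAAAAAAAAB//4AAAAAAAAAAAAD//4AAAAAAAAAAAAD//4AAAAAAAAAAAAD//4AAAAAAAAAAAAD//4AAAAAAAAAAAAB//4AAAAAAAAAAAAA//4AAAAAAAAAAAAAf/4AAAAAAAAAAAAAB/gAAAAAAAAAAAAAB8AAAAAAAAAAAAAAA4AAAAAAAAAAAAAAAQAAAAAAAAAAAAAAAAAAAAAAAAAAAAAAAAAAAAAAAAAAAAAAAAAAAAAAAAAAAAAAAAAAAAAAAAAAAAAAAAAAAAAAAAAAAAAAAAAAAAAAAAAAAAAAAAAAAAAAAAAAAAAAAAAAAAAAAAAAAAAAAAAAAAAAAAAAAAAAAAAAAAAAAAAAAAAAAAAAAAAAAAAAAAAAAAAAAAAAAAAAAAAAAAAAAAAAAAAAAAAAAAAAAAAAAAAAAAAAAAAAAAAAAAAAAAAAAAAAAAAAAAAAAAAAAAAAAAAAAAAAAAAAAAAAAAAAAAAAAAAAAAAAAAAAAAAAAAAAAAAAAAAAAAAAAAAAAAAAAAAAAAAAAAAAAAAAAAAAAAAAAAAAAAAAAAAAAAAAAAAAAAAAAAAAAAAAAAAAAAAAAAAAAAAAAAAAAAAAAAAAAAAAAAAAAAAAAAAAAAAAAAAAAAAAAAAAAAAAAAAAAAAAAAAAAAAAAAAAAAAAAAAAAAAAAAAAAAAAAAAAAAAAAAAAAAAAAAAAAAAAAAAAAAAAAAAAAAAAAAAAAAAAAAAAAAAAAAAAAAAAAAAAAAAAAAAAAAAAAAAAAAAAAAAAAAAAAAAAAAAAAAAAAAAAAAAAAAAAAAAAAAAAAAAAAAAAAAAAAAAAAAAAAAAAAAA="/>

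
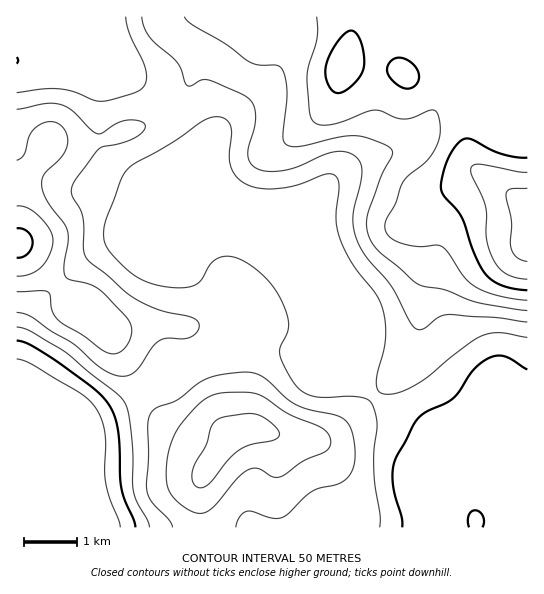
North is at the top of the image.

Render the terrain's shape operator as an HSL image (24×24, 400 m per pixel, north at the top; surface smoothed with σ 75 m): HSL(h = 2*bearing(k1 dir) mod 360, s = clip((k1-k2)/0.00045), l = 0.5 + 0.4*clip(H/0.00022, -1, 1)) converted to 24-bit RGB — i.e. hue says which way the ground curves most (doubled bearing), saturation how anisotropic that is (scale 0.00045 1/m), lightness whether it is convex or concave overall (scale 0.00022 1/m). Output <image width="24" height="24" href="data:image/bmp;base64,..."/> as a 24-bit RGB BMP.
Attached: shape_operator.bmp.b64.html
<image width="24" height="24" href="data:image/bmp;base64,Qk32BgAAAAAAADYAAAAoAAAAGAAAABgAAAABABgAAAAAAMAGAAATCwAAEwsAAAAAAAAAAAAAb4TKhY/NqZ7Kt2HBIgIxZjsT2esAjogW5v8LXKMZLUhNgWNGhadIY3xqgnpwr6+AnryRos3KPxDBJRV9grCTwsSpcGmhaHepYX9IUm9Fi2xXhiNwPwB0sLHc4NnovaDT8urZpcppDys4nElKpM1PPXFWaYFcn7xmltd7Z5BYLRJFMk2Ni7musZqdkoOnWXKmf4B/a351TWl8WS2TIxucg8CKupKOwqm66trU+L3QGiRsM4OB3cmQQ2BRV31AhuBigcdpaj5THihJTYN7O5dCiJxkoox1g0Z4f4B/f3+ARnJ9NSdsTDBvq7Znc7dprLyZw6eF3oCa81PhMYeruM6OiHTLlODjq+PCn1SVgz5pR4V+Nmp6eYF1coJUg3pNgHJbf4B/gH9/ZVV4HBApTzlYn815f9eQXKO925qtsYuowZTcz9z1zOf/zNX/1tH62JXapy+7u22vl2FiHD8wR3o6eIB5hFl6q0k5gHVhekw+TBohIhEdRZMlP/9Ld+GWKmukvp/N29PoobTd1/HjUuHQLkOQuhdU9jB5ySCRujpMuj1Vh1eCO65LI3VNWzZ1vqeddT8/dSUzWRQtViYnaf85Dv8ZIpIcFkQnKLQ2t8J/qZ5z5NppYycYMAMDVUsReGgjjzthzWyIrYKWjpKska+eOV57KVJtqLl/TCo7ci5CgzKGlsvA1PvQUOR2MWxiQG40EnYFQX8WoJw15YwcYAo6gG5+gH9/gH9/U2KCzGWjyYR/nZRwp4dYSWFJJUNFj6E3KhYvfkxCQ41sj+uh3fXWhsbCLC13lmFtarRNK2UjUF4ap4cbO1h0fn+AgH9/gH9/b3WAYiKS4qKLrYmQsHmTkFZ6My5EhYsyBy+1obLt0+n4zP/w0/jvooXpTjD5mqnoxa/jo0bLmWecesGDPX2zc3SBgH9/f3+AdnOAQBJn6teEpotpojFSnhYiUCEhjYMjE8PQHP/00/L12vHohMvJUUC9W1HHb1+zvj6x1UHKzrTPqtTLWyWNfnyAgH9/gH9/cjx2YBVR8dpxlEQ0eRxK1yVfsT1ssKVeWOIqAKM+AOVRpNeKoGl1QxElTScRZFchPVYpl6NpvN+4szKAgUR6f3+Af3+AgWV6MwAhbZ5Fx9SCqme9UjfewGjs8Jjs4tPl4erhaOCqAJE4J4QZSwkcdTRMgH5+gIB/ZIKALLsxq3AggD1MgH9/gIB/f36ARwBFuStlkNBpasdbXq6tOSuYgzat1MTf3uLt6OPn4NrxfGvXJVVXOyBVgH9/gIB/gIB/f4B/foB5gH56gH9/gH9/gIB/cF2CNABX2MHf4OvmpNPNS3SbKR9kU4G6stm+z82i7uvLvHeQ5xm7xSeKHEFff3+AgIB/gH9/gH9/gH9/gH9/gIB/f4CAgIB/OTZ9AQ+yw+He49LOznWYkjl8MFh3QKOBraJO1817/9wohEsVPCAkz1dZHWCCdnyAgH9/gH9/gH9/gH9/g2hid2MhYXQjaoFYSlh+Dj1hla9rx4hxynupt3rRZFSzSlJwh96u0vX33GND5kAXMWVBhqVRqGM0KmVOfYB9gH9/gH9/e2WDoQBc439YqcE1JG8FCyoJCygeNJ0tecB/jpbGyFHl3W/XrPj2zP/3VZjnlkOC7ry7h7fKLEWn3VOIaZAqDWINUIBTf4B/ODZ/YDLt8tnx9MLz3n6jKVI2CC0YGpAIMYMDJ1AQJkRX0eSxwvvERYIuNh8UTVXa5+vgzsjnEgDgypTv6tT3w5PmI5hLKnE4REdzF1dbxqRu1me3/5va6JDIJrm2MLKVgKBXJ5IjCjgrn/0r1/YcLxQUcGs1YWvX5eLX2pbCIxiVZHC30IzQ8lPh74K/lkOgHkAmH1o3S6Q5aluH0Fmy+NPdtaXZKnKdnF6grMluBn57beaBz2tfeEh6dIJuWH47q7o8zjMxhDh9SWJIfCwuiCIs1pB2znjJgzW7WpeNLaBHMV9qjU+b7tWxzaSdVjbGXVG44+vUDcTlMIxFkFlFgHx/gIB/dXsQWV0LZlISalgnRDknURYesZsyn8pij0tnkUiPq5iTeq6YFnKQKV+/8tzZ28y4Mk68daLb3e7jbgrNc2eCf4B/f4B/gIB/mY5IgppFPoc9Y31jShhWjjNjvtxwkqFDYzs5coRUgLZnfLZ7LXWNEz1IzdZw8NG6S2CaU86CzoYodB5WgH+Af4B/f4B/f4B/jY+upqmxfYmpQ0+PJhCJl3bH5+TYlHnLgXrVnbXVn8nCibKUNDh5JzRme7818eFKlplRbp01YylKgH1/f3+Af4B/f4B/f4B/"/>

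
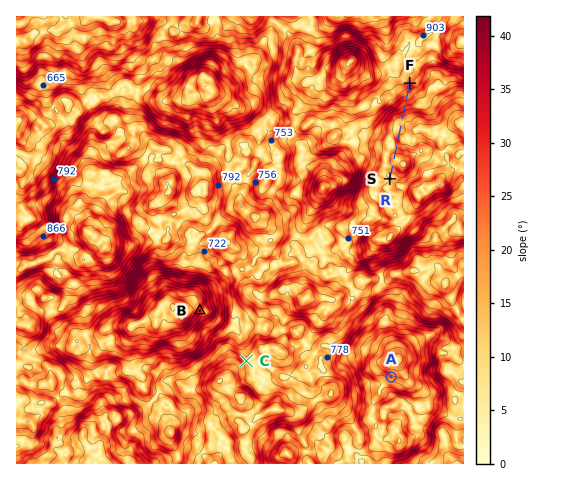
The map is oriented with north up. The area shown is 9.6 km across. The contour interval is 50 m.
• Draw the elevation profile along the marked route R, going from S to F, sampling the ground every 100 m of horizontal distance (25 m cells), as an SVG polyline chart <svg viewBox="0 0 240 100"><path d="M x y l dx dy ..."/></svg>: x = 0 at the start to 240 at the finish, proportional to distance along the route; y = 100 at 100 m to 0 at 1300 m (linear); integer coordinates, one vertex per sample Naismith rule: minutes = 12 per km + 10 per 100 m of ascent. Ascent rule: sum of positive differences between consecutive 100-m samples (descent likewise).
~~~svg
<svg viewBox="0 0 240 100"><path d="M0 63l11 0 12-2 11-3 12-2 11 0 12 4 11 3 12 2 11 1 12-1 11-1 12 1 11 0 11-4 12-4 11-3 12-4 11-4 12-1 11-3 11-3"/></svg>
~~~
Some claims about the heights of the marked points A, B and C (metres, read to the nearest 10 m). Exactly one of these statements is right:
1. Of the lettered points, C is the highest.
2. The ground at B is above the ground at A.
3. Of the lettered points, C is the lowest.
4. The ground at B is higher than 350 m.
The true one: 1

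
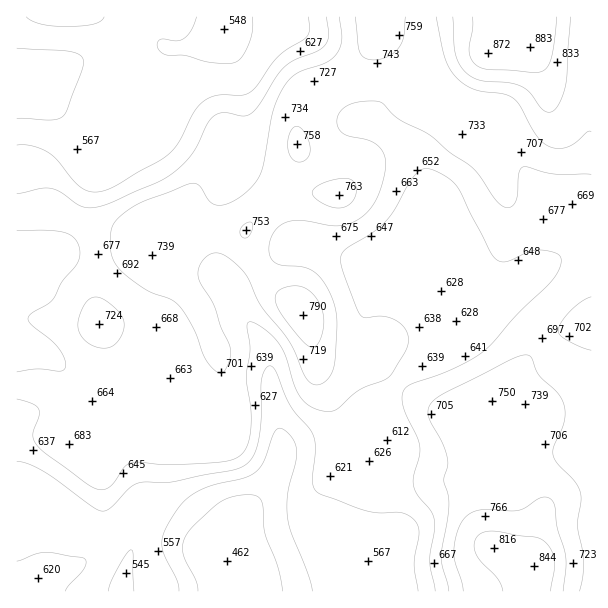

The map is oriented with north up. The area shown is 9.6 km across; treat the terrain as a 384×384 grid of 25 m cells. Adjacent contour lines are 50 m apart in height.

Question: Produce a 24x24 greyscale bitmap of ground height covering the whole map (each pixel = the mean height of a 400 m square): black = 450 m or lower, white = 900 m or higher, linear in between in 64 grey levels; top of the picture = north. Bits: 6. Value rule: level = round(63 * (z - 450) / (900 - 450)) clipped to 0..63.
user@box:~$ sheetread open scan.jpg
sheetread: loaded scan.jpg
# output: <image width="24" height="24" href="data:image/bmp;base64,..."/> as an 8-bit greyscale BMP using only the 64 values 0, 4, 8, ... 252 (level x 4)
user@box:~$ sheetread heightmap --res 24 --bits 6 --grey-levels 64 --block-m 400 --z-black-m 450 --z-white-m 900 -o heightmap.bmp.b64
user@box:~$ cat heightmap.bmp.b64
<image width="24" height="24" href="data:image/bmp;base64,Qk12BgAAAAAAADYEAAAoAAAAGAAAABgAAAABAAgAAAAAAEACAAATCwAAEwsAAAABAAAAAAAAAAAAAAEBAQACAgIAAwMDAAQEBAAFBQUABgYGAAcHBwAICAgACQkJAAoKCgALCwsADAwMAA0NDQAODg4ADw8PABAQEAAREREAEhISABMTEwAUFBQAFRUVABYWFgAXFxcAGBgYABkZGQAaGhoAGxsbABwcHAAdHR0AHh4eAB8fHwAgICAAISEhACIiIgAjIyMAJCQkACUlJQAmJiYAJycnACgoKAApKSkAKioqACsrKwAsLCwALS0tAC4uLgAvLy8AMDAwADExMQAyMjIAMzMzADQ0NAA1NTUANjY2ADc3NwA4ODgAOTk5ADo6OgA7OzsAPDw8AD09PQA+Pj4APz8/AEBAQABBQUEAQkJCAENDQwBEREQARUVFAEZGRgBHR0cASEhIAElJSQBKSkoAS0tLAExMTABNTU0ATk5OAE9PTwBQUFAAUVFRAFJSUgBTU1MAVFRUAFVVVQBWVlYAV1dXAFhYWABZWVkAWlpaAFtbWwBcXFwAXV1dAF5eXgBfX18AYGBgAGFhYQBiYmIAY2NjAGRkZABlZWUAZmZmAGdnZwBoaGgAaWlpAGpqagBra2sAbGxsAG1tbQBubm4Ab29vAHBwcABxcXEAcnJyAHNzcwB0dHQAdXV1AHZ2dgB3d3cAeHh4AHl5eQB6enoAe3t7AHx8fAB9fX0Afn5+AH9/fwCAgIAAgYGBAIKCggCDg4MAhISEAIWFhQCGhoYAh4eHAIiIiACJiYkAioqKAIuLiwCMjIwAjY2NAI6OjgCPj48AkJCQAJGRkQCSkpIAk5OTAJSUlACVlZUAlpaWAJeXlwCYmJgAmZmZAJqamgCbm5sAnJycAJ2dnQCenp4An5+fAKCgoAChoaEAoqKiAKOjowCkpKQApaWlAKampgCnp6cAqKioAKmpqQCqqqoAq6urAKysrACtra0Arq6uAK+vrwCwsLAAsbGxALKysgCzs7MAtLS0ALW1tQC2trYAt7e3ALi4uAC5ubkAurq6ALu7uwC8vLwAvb29AL6+vgC/v78AwMDAAMHBwQDCwsIAw8PDAMTExADFxcUAxsbGAMfHxwDIyMgAycnJAMrKygDLy8sAzMzMAM3NzQDOzs4Az8/PANDQ0ADR0dEA0tLSANPT0wDU1NQA1dXVANbW1gDX19cA2NjYANnZ2QDa2toA29vbANzc3ADd3d0A3t7eAN/f3wDg4OAA4eHhAOLi4gDj4+MA5OTkAOXl5QDm5uYA5+fnAOjo6ADp6ekA6urqAOvr6wDs7OwA7e3tAO7u7gDv7+8A8PDwAPHx8QDy8vIA8/PzAPT09AD19fUA9vb2APf39wD4+PgA+fn5APr6+gD7+/sA/Pz8AP39/QD+/v4A////AFxcVEQ0RDwcCAgUKDxERERQeKTAyNi8kFRUVEw8PDAQCAgYMEBAQERUgLDI0NS8kERESExAPDAYDAwgOEBAREhQeKzAwMCsjEBESFhIQDwoGBQgPExQVFhgfJioqKykjERMZHRgVFBIOCwoPFRcZGRwiJCUlJyYjFhsfHx0cHR0cFw0NFRoZGBohIyMjJCMhGx8gHh8fHyAiHhEPFhoZFxsiJSUlJSMhGx0eHyEgHh4hHxMUGxsZGR4lKCkpKCQiHR0dHyIgHh8iHRQaIh8cGx0gJCcoJSMhGxwdICEfHiAjHhYeJiEeHRsaHCAjIyIiGxwhJCIfHyIkHhslKiIdHhsZGRsfIiMkHB0iJSIgISQiHSMtLCIcHBoZGRobHyIkGhwfIiEjJCQgICcrKB8bGhkZGRoaGx4iGRocICQnJyQgJCUkIh0aGRkZGRsbGxwfGhocISYoKCYlKCQfHx4bGhkZGRweHR0dHh4eICQnJyYmKSckJCUhHBoZGh4hIB8dHR4ZFxwhJCQiJCcpKisnIBsaHCEjIiAfGBgTERQXHCAfICUpKSkoIh0cICQkIyQkFRQRERMTFRwfHyQqKSYlIh8hJSYkJiopEA8PERMTEhgdHSIpJyMiIiMmJyUlKy4rCgwPERISEBMXFx8nJyQjIyUmJScpMDIsCQoNEBEQDw8PEBciJSYmJSQlLDM1NzQtDQ4PEBAODg4ODhEYHSQqKyYoMzo7PDYtFBQUFBEPDg4ODg8SFyIsLSkqNDk7PDguA=="/>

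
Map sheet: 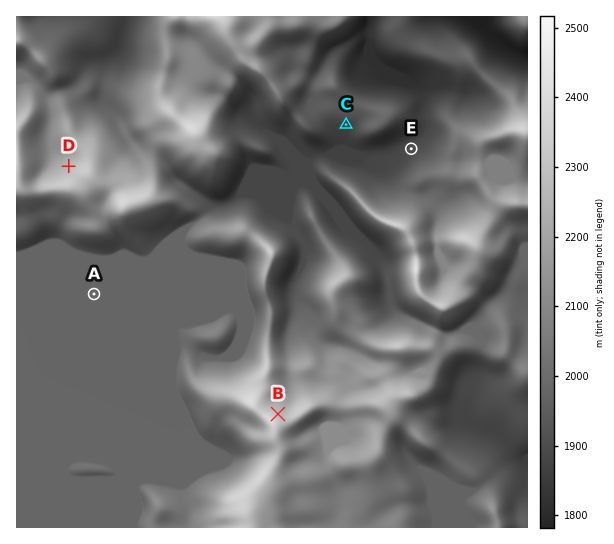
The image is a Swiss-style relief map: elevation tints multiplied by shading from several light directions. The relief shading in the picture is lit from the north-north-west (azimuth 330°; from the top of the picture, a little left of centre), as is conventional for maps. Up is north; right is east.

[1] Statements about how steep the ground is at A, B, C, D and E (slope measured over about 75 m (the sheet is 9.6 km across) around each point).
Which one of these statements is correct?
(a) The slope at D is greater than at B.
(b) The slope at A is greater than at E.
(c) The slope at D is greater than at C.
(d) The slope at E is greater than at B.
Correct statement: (c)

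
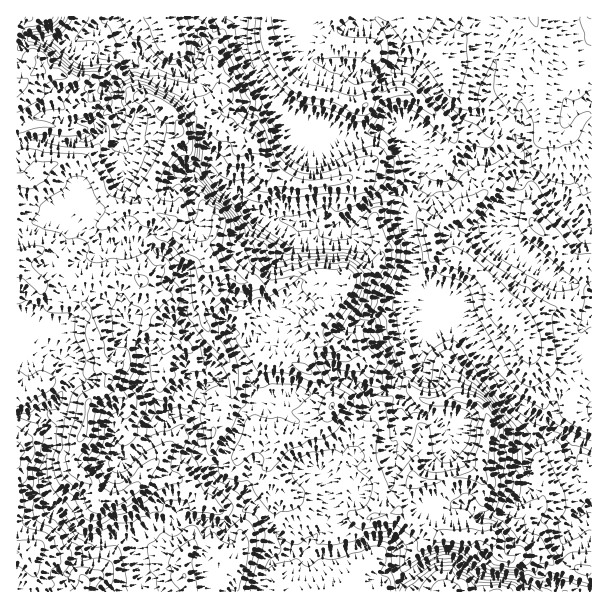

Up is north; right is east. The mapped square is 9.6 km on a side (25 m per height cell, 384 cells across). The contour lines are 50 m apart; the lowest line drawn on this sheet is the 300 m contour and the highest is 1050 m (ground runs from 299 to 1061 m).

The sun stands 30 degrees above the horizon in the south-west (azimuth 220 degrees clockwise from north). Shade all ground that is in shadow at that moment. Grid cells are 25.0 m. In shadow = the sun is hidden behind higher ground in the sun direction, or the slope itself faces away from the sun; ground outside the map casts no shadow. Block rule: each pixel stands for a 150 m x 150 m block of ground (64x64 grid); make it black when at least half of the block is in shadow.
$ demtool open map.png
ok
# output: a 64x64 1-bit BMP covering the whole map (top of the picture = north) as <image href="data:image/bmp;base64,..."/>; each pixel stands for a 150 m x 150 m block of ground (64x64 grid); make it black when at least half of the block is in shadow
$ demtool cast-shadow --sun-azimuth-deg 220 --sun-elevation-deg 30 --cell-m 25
<image width="64" height="64" href="data:image/bmp;base64,Qk0+AgAAAAAAAD4AAAAoAAAAQAAAAEAAAAABAAEAAAAAAAACAAATCwAAEwsAAAIAAAAAAAAA////AAAAAAAAAAAAAAAD8AAAAAAAAH+AAAAAAAAA4AAAAAAAAAHAAAAAAAAAAAAAAAAAAAAAAAAAAAAAAAACAAAAAAAAAAYAAAAAAAAABgAAAAAAAAAAAAAAAAAAAAAAAAAAAAAAAAAAAAAAAAAAAAAAAAAAAAAAAAAAAAAAAAAAAAAAAAAAAAAAAAAAAAAAAAAAAAAAAAAAAAAAAAAHAAAAAAAAAAcAAAAAAAAADwAAAAAAAAAfAAAAAAAADD4AAAAAAAAMPgAAAAAAAAAIAAAAAAAAYAAAAAAAAABgAAAAAAAAAGAAAAAAAAAAgAAAAAAAAAAAAAAAAAAAAYAAAAAAAAAAAAAAAAAAAAAAAAAAAAAAAAAAAAAAAAAAAAAAAAAAAAIAAAAAAAAABgAAAAAAAAD+AAAAAAAADD4AAAAAAAB8AGAAAAAAAHgAAAAAAAAB4AAAAAAAAAPgAAAAAAAAB8AAAAAAAAAHwAAAAAAAAA8AAAAAAAAADgAAAAAAAAAAAAAAAAAAAAgAAAAAAAAACAgAAAAAAAAYGAAAAAAAABgYAAAAAAAAMAAAAAAAAAAwAAAAAAAAAPAAAAAAAAAh4AAAAAAAAAPgwAAAAAADB+DAAAAAAA/AAIAAAAAAH4AAAAAAAAA+AAAAAAAAADwAAAAAAAAAAAAAAAAAAAAAAAAAAAAAAA=="/>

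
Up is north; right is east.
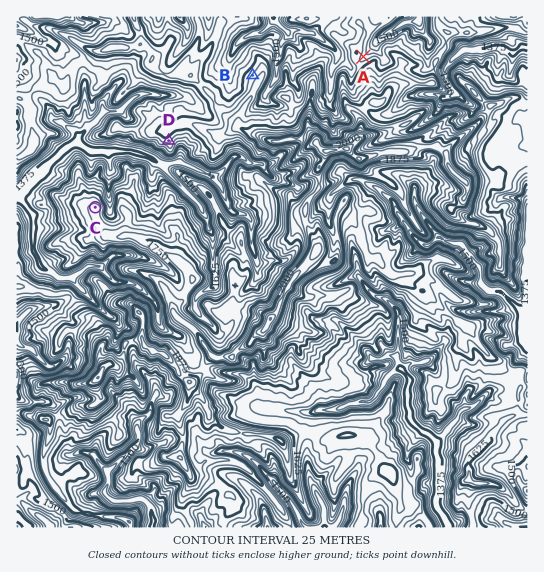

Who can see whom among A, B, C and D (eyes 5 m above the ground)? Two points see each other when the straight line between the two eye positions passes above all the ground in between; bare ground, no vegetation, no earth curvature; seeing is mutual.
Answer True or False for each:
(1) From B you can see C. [True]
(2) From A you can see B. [False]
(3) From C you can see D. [True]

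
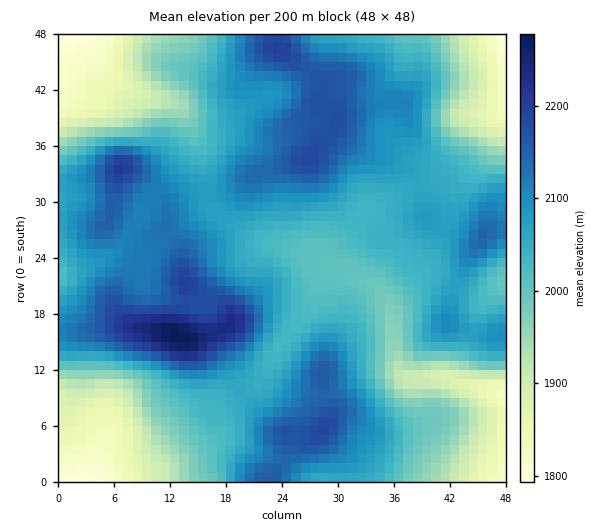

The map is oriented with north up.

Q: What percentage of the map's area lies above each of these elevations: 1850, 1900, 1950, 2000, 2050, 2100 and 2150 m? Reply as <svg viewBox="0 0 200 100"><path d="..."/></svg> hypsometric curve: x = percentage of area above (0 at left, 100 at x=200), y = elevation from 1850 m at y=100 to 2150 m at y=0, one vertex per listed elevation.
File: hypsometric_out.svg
<svg viewBox="0 0 200 100"><path d="M189 100l-12-17-12-16-17-17-39-17-48-16-36-17"/></svg>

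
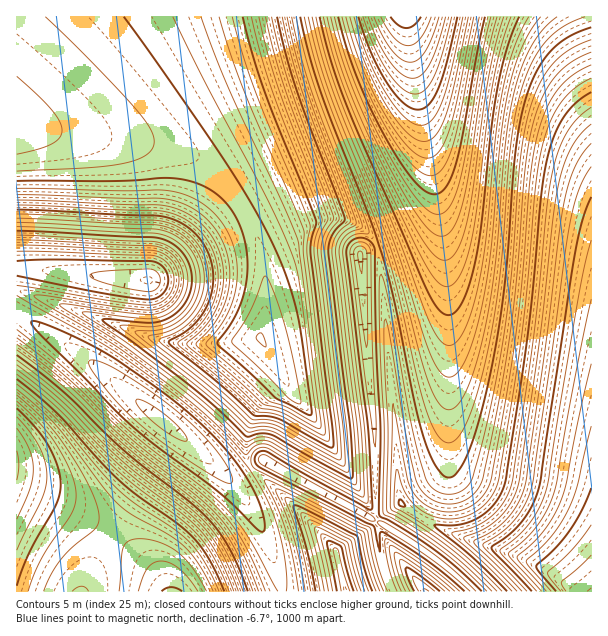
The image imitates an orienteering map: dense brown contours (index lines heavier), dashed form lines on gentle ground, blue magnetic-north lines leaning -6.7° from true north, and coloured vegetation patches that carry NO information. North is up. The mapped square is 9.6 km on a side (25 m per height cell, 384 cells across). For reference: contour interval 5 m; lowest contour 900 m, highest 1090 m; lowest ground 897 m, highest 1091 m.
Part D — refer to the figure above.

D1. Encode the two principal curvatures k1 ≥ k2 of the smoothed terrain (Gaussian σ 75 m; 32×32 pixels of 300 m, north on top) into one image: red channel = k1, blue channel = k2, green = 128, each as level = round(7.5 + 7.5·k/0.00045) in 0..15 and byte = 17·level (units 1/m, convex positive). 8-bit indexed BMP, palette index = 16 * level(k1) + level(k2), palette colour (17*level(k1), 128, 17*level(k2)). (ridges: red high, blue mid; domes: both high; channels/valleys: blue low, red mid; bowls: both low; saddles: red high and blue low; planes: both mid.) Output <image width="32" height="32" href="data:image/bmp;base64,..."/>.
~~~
<image width="32" height="32" href="data:image/bmp;base64,Qk02CAAAAAAAADYEAAAoAAAAIAAAACAAAAABAAgAAAAAAAAEAAATCwAAEwsAAAABAAAAAAAAAIAAABGAAAAigAAAM4AAAESAAABVgAAAZoAAAHeAAACIgAAAmYAAAKqAAAC7gAAAzIAAAN2AAADugAAA/4AAAACAEQARgBEAIoARADOAEQBEgBEAVYARAGaAEQB3gBEAiIARAJmAEQCqgBEAu4ARAMyAEQDdgBEA7oARAP+AEQAAgCIAEYAiACKAIgAzgCIARIAiAFWAIgBmgCIAd4AiAIiAIgCZgCIAqoAiALuAIgDMgCIA3YAiAO6AIgD/gCIAAIAzABGAMwAigDMAM4AzAESAMwBVgDMAZoAzAHeAMwCIgDMAmYAzAKqAMwC7gDMAzIAzAN2AMwDugDMA/4AzAACARAARgEQAIoBEADOARABEgEQAVYBEAGaARAB3gEQAiIBEAJmARACqgEQAu4BEAMyARADdgEQA7oBEAP+ARAAAgFUAEYBVACKAVQAzgFUARIBVAFWAVQBmgFUAd4BVAIiAVQCZgFUAqoBVALuAVQDMgFUA3YBVAO6AVQD/gFUAAIBmABGAZgAigGYAM4BmAESAZgBVgGYAZoBmAHeAZgCIgGYAmYBmAKqAZgC7gGYAzIBmAN2AZgDugGYA/4BmAACAdwARgHcAIoB3ADOAdwBEgHcAVYB3AGaAdwB3gHcAiIB3AJmAdwCqgHcAu4B3AMyAdwDdgHcA7oB3AP+AdwAAgIgAEYCIACKAiAAzgIgARICIAFWAiABmgIgAd4CIAIiAiACZgIgAqoCIALuAiADMgIgA3YCIAO6AiAD/gIgAAICZABGAmQAigJkAM4CZAESAmQBVgJkAZoCZAHeAmQCIgJkAmYCZAKqAmQC7gJkAzICZAN2AmQDugJkA/4CZAACAqgARgKoAIoCqADOAqgBEgKoAVYCqAGaAqgB3gKoAiICqAJmAqgCqgKoAu4CqAMyAqgDdgKoA7oCqAP+AqgAAgLsAEYC7ACKAuwAzgLsARIC7AFWAuwBmgLsAd4C7AIiAuwCZgLsAqoC7ALuAuwDMgLsA3YC7AO6AuwD/gLsAAIDMABGAzAAigMwAM4DMAESAzABVgMwAZoDMAHeAzACIgMwAmYDMAKqAzAC7gMwAzIDMAN2AzADugMwA/4DMAACA3QARgN0AIoDdADOA3QBEgN0AVYDdAGaA3QB3gN0AiIDdAJmA3QCqgN0Au4DdAMyA3QDdgN0A7oDdAP+A3QAAgO4AEYDuACKA7gAzgO4ARIDuAFWA7gBmgO4Ad4DuAIiA7gCZgO4AqoDuALuA7gDMgO4A3YDuAO6A7gD/gO4AAID/ABGA/wAigP8AM4D/AESA/wBVgP8AZoD/AHeA/wCIgP8AmYD/AKqA/wC7gP8AzID/AN2A/wDugP8A/4D/AHd3d3d3d4eHiJiYiIeGhXV2p+d3cKb4l4Byd4eHt7iId3d3d3eHh4eYmJiIh4V1dnfXx3aA+JaAc4eHp8ioh4d3d3eHh4eHh5iYiIeGhXV2h/m4hcOzcIWn19enh4eHh4eHh4eHh4eXmJiIh4aFdYb3uJe0gIG358eXh4eHh4eHh4eHh4eHl5eYiIeGhXWG57eFgJG12MeHd3d3h4eHh4eIh4eHh5eXh4iHhoWFhue2gICl1JTXd3Z2d3d3h4eHh4iIh4eXl4eHh4aFhYbWkoCEh/eClMd3dnZ3d3eHh4eHiIiXl5eHh3d2dXV1tnBzh4jYyIKkt3eGhoeHh4iIiIiImJiHh4d3dnV1dXa3hHaIqPiIgqS3d3aGh4eHiIiIiJiYiId3dnZ1dXV2d5enhof4mIiBtad3hoaHh4eIiIiImIiIh3Z1dXV1dneHh6i32MiHh3DGp4eGhoeHh4eHh4eIh4eGhXV1dnZ3h4eXl5iop4d3cNeXh4aGh3eHh4eHh4eGhoWFdYaHh4eXl5eXmJinh3eA14eHhoZ3d4eHh4eHhoWFhXV2h6fHyLiomJiIqJeHd4Dnh4eGhnd3h4eHh4eFhYWGl9f316aXl5eYmIiol4d3gOiHhoaGd3eHh4eHh4WGt9fXp4d2doaHl4eXiKiIiIaA6IeGhoZ3d4eHh4eHt8enhnZ1dWVldoaXl5eIqIiIhoHoh4aGhnd3h4eHh4iGhYV1dXV1ZWV2hpeXl4i4iIiFgdiHhoaGd3eHh4eHiHV1dXWFhoZmZXaGl5eXiLeHd3SCx4eGhoZ3d4eHh4iIdnZ2d4eHh3Z2hpeXl5eIp5Z1c8Snh4aGhnd3h4eHiIiHh4eHiIiIh4aXl5eXl4iIp7fHt4eHhoaGh3eHiIiIiIeHh5eYmJiXl5eXh5eIiIiIiIiHh4aGhoaHh4eIiIiIl5eXl5iYmJeXh4eHh4iIiIiIiIeHhoaGhoeHiIiIiIiHh4eIiIiIh4eHh4eHh4eIiIiHh4eGhoaGh4eIiIiIiIeHh4iIiIiHh4eIh4eHh4eHh4eHh4aGhoaHh4iIiIiIh4eIiIiIiIiIiIeHh4eHh4eHh4eGhoaGh4eHiIiIiIiIiIiIiIiIiIiHh4eHh4eHh4eHd3aGhoaHh4iIiIiIiIiIiIiIiIiHh4eHh4eHh4eHh3d3dnaGhoeHiIiIiIiIiIiIiIiHh4eHh4eHh4eHh4eHd3d2dnaGh4eIiIiIiIiIiIeHh4eHh4eHh4eHh4eHh4d3d3Z2doaHh4iIiIiIiIeHh4eHh4eHh4eHh4eHh4eHh3d2dnZ2h4eHiIiIh4eHh4eHh4eHh4eHh4eHh4eHh4eHd3Z2dnZ3d4eHh4eHh4c="/>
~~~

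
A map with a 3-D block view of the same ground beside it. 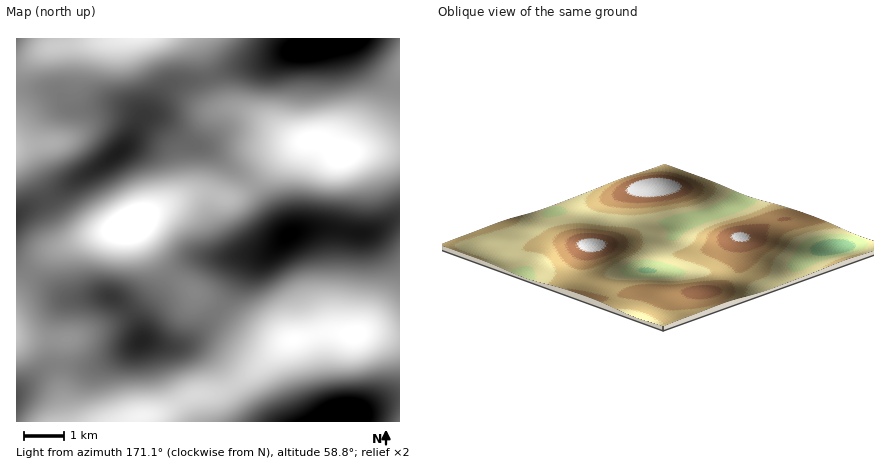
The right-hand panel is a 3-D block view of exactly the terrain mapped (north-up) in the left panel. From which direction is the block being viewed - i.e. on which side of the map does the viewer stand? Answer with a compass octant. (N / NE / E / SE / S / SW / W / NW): SW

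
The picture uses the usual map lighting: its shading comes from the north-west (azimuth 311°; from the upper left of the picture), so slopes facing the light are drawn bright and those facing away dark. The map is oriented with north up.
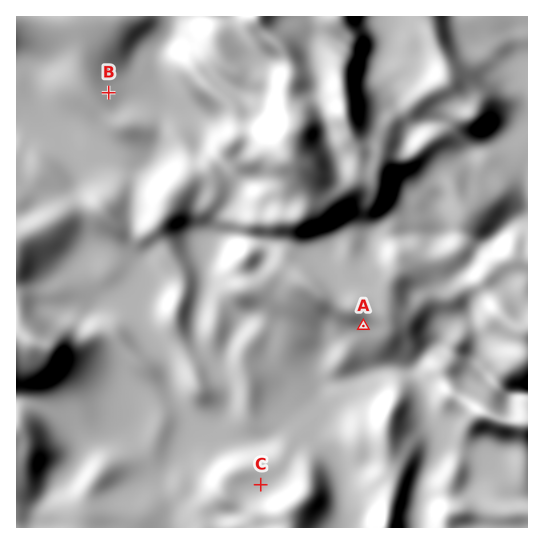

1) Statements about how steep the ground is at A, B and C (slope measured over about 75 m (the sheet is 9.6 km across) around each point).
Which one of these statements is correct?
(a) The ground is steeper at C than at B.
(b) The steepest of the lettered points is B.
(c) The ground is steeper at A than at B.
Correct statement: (c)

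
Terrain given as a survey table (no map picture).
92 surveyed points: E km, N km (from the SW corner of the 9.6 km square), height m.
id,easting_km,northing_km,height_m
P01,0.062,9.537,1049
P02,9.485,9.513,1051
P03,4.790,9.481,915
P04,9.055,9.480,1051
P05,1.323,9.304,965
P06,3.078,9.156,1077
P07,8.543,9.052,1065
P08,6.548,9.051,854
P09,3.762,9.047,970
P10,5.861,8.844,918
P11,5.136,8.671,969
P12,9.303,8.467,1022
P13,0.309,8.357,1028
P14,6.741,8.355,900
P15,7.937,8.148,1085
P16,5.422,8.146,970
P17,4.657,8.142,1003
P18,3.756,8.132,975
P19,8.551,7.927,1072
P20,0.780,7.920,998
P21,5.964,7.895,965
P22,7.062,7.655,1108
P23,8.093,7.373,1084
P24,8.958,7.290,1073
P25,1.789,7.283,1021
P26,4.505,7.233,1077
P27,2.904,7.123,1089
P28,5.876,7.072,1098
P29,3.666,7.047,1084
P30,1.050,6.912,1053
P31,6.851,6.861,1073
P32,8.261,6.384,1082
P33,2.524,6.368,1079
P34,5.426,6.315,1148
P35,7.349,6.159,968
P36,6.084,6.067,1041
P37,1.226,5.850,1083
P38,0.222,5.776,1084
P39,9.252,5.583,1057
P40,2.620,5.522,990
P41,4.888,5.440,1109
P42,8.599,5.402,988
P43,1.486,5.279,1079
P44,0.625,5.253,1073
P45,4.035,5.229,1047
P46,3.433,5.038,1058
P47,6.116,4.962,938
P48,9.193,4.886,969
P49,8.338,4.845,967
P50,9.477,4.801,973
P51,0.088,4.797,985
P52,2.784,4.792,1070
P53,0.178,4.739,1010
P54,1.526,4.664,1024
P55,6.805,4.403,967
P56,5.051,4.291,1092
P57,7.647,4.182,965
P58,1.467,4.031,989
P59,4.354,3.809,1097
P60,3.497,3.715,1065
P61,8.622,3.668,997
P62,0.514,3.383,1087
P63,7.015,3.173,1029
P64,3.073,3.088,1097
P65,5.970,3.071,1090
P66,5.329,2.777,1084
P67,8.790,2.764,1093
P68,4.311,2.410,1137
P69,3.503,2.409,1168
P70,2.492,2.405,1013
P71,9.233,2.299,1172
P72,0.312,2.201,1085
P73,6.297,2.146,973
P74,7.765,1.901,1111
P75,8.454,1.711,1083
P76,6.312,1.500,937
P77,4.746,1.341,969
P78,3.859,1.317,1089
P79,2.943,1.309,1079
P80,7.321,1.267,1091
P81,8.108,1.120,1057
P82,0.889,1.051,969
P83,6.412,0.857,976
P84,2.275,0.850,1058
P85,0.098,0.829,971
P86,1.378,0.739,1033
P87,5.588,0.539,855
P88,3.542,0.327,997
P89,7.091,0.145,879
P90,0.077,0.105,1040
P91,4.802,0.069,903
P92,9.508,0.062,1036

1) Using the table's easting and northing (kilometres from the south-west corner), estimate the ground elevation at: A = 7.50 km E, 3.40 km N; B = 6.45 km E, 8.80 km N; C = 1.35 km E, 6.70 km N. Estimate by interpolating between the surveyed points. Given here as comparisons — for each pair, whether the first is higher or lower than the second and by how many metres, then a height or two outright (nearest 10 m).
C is higher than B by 180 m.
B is lower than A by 150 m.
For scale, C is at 1040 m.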